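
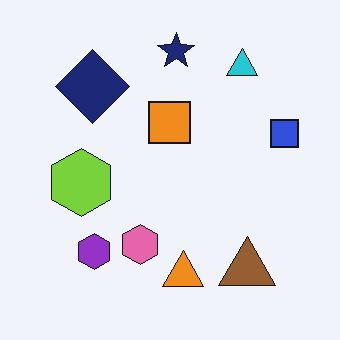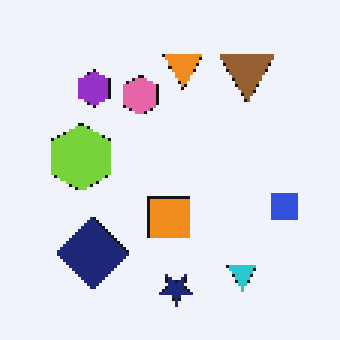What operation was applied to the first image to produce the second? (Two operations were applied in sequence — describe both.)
The second image is the first flipped vertically (top ↔ bottom), then lightly pixelated (a mild mosaic effect).

The navy star is in the top of the first image and the bottom of the second — shapes on opposite sides of the horizontal midline have swapped in a mirror flip. Shapes are reduced to large square blocks; fine edges and outlines are lost — a downscale-then-upscale (mosaic) effect.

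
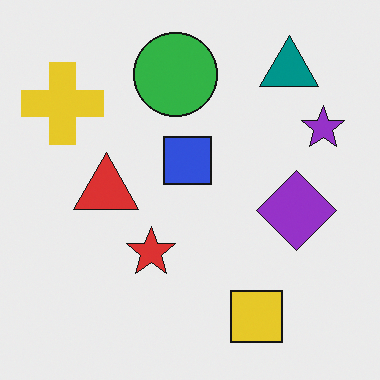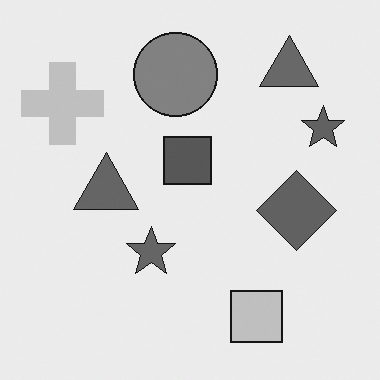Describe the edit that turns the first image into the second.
This is the original image converted to grayscale.

All color is removed — every shape is now a shade of grey.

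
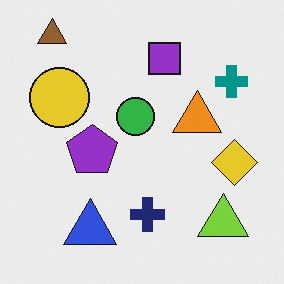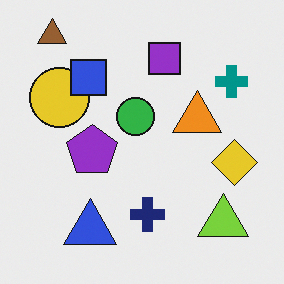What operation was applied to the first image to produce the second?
The transformation is: overlaid with an additional blue square.

A blue square appears in the second image that is absent from the first.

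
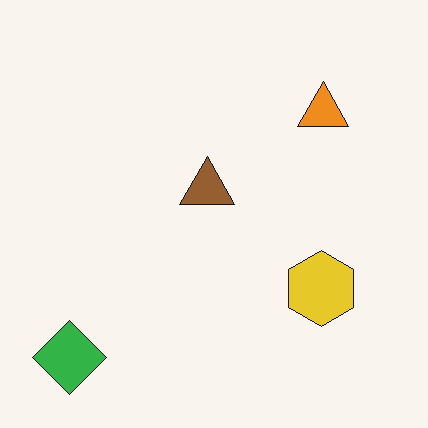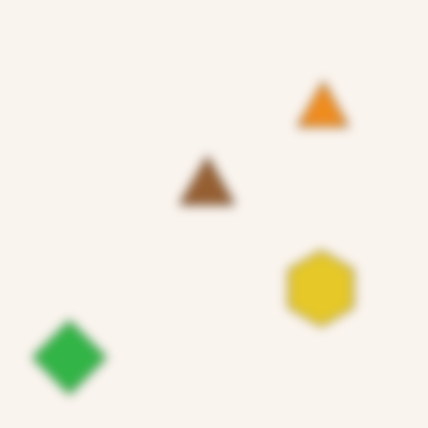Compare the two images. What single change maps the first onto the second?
The image was strongly gaussian-blurred.

Shape edges and outlines are uniformly softened across the whole image.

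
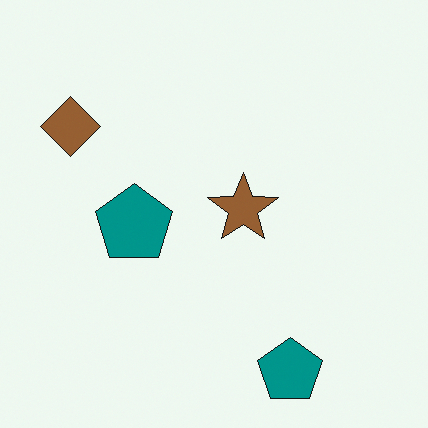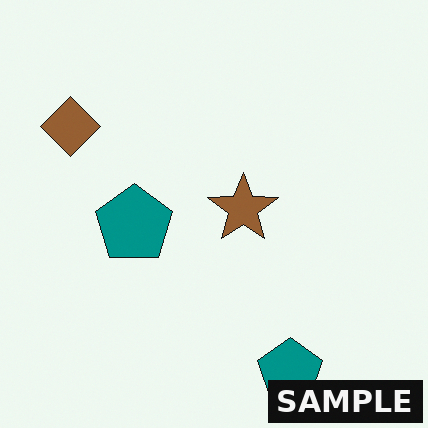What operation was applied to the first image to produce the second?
Watermarked with the text "SAMPLE" in the lower-right corner.

A dark label reading "SAMPLE" appears in the lower-right corner.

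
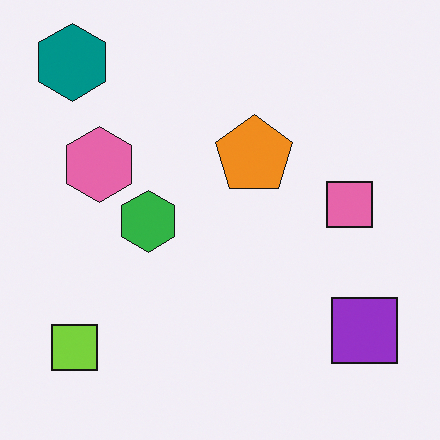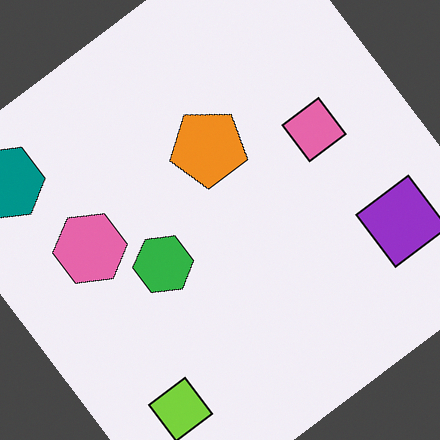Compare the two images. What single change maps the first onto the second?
The image was rotated counter-clockwise by a large amount — several tens of degrees.

Every shape is tilted by the same angle and the image corners show triangular fill wedges — a whole-image rotation by a non-right angle.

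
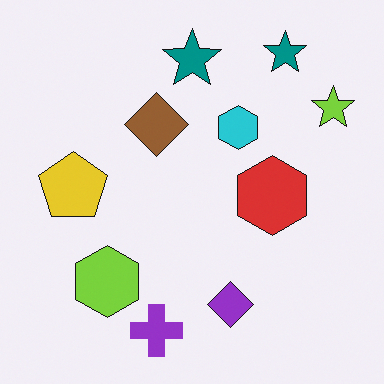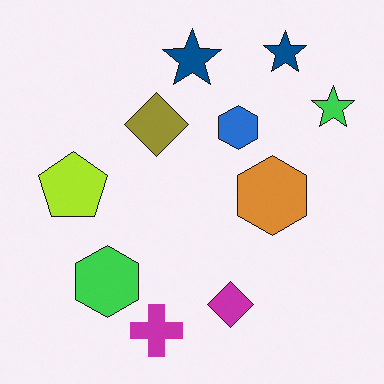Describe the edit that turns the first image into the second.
Hue-shifted by a small amount.

Every shape's color has rotated by the same amount around the hue wheel — a uniform hue shift.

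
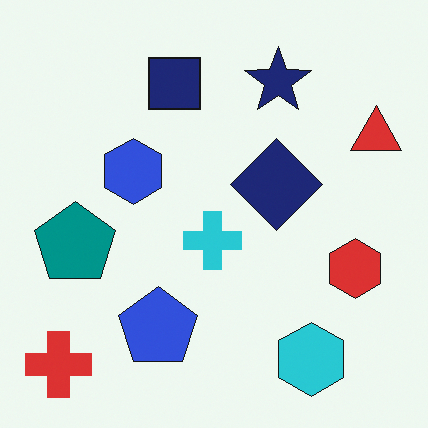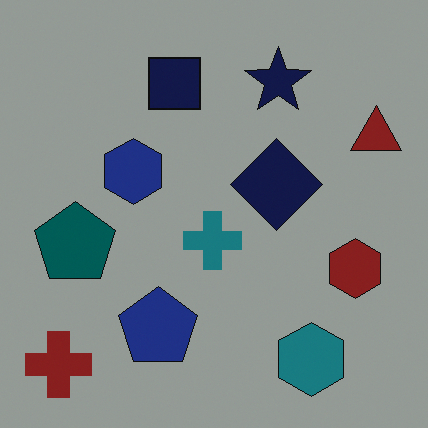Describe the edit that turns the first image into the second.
It was darkened a lot.

Every pixel — background and shapes alike — is uniformly darkened.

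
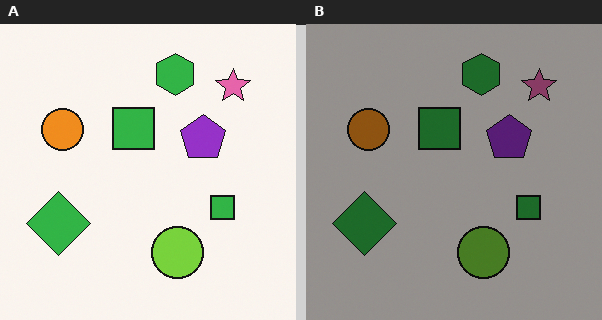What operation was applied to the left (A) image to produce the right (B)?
The image was substantially darkened.

Every pixel — background and shapes alike — is uniformly darkened.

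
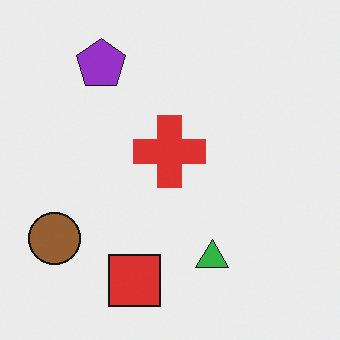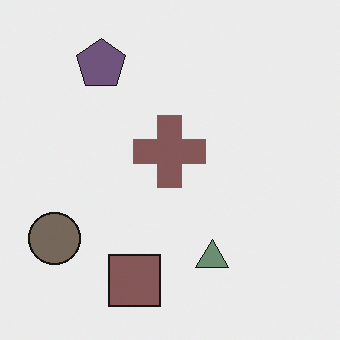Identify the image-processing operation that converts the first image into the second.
It was heavily desaturated.

All colors are more muted and greyish — a global saturation change.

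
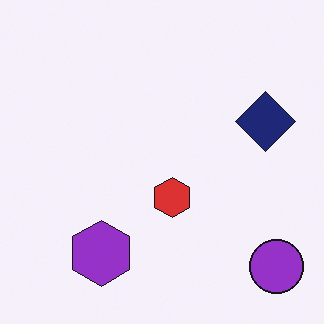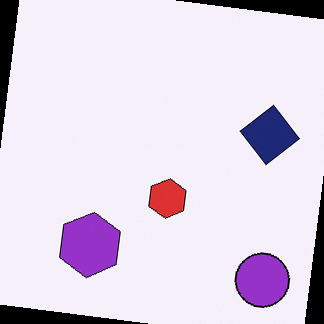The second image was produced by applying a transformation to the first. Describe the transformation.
The second image is the first rotated clockwise by a small amount.

Every shape is tilted by the same angle and the image corners show triangular fill wedges — a whole-image rotation by a non-right angle.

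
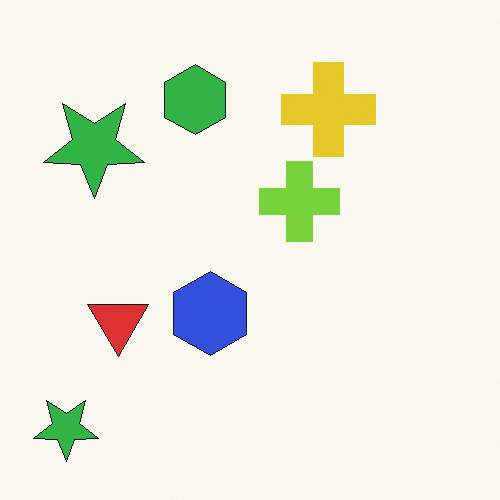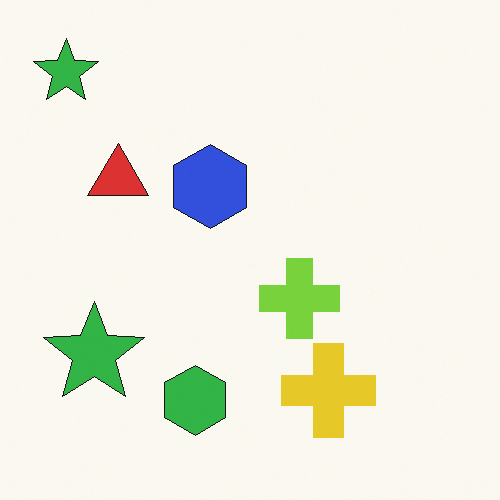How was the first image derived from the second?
Flipped vertically (top ↔ bottom).

The green hexagon is in the bottom of the second image and the top of the first — shapes on opposite sides of the horizontal midline have swapped in a mirror flip.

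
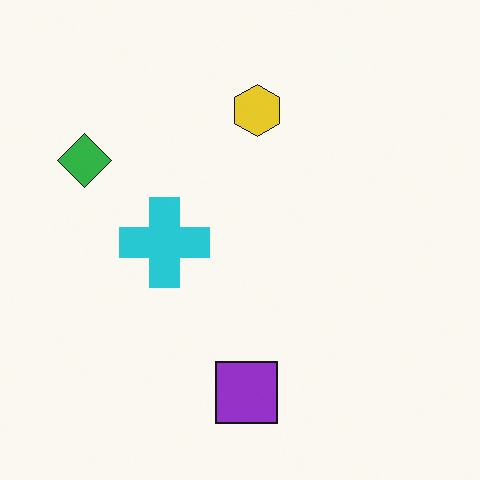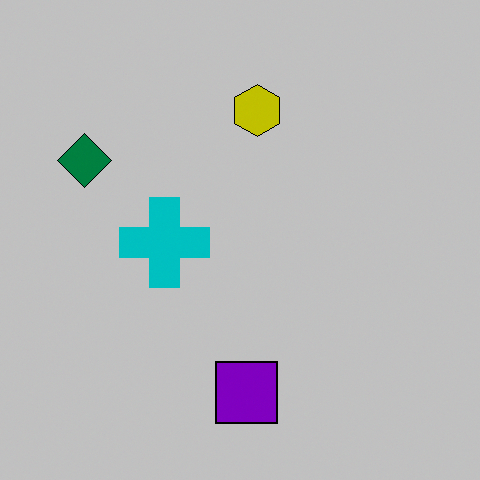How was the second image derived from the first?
Aggressively posterized.

Each flat color has snapped to a coarser quantized level — most visibly, the near-white background has dropped to a flat grey.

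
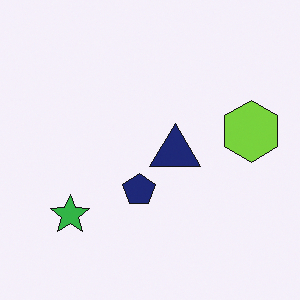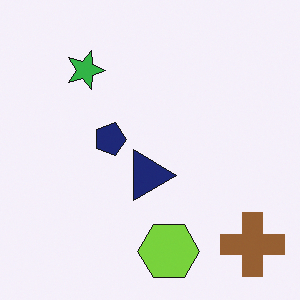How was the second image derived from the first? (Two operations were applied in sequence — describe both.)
Rotated 90° clockwise, then overlaid with an additional brown cross.

The green star sits in the bottom-left of the first image and the top-left of the second — consistent with a whole-image 90° clockwise rotation. A brown cross appears in the second image that is absent from the first.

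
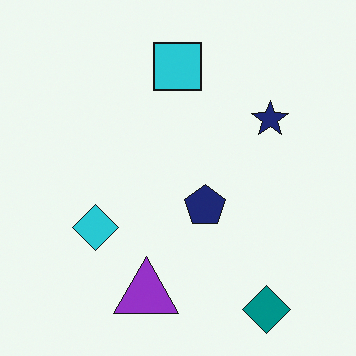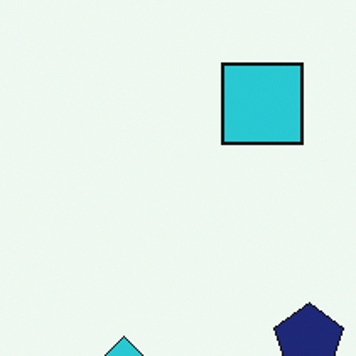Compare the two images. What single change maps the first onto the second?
It was cropped tightly and scaled back up.

The visible shapes are larger and the field of view is narrower; shapes near the original edges may be partly or wholly outside the frame — a crop-and-rescale.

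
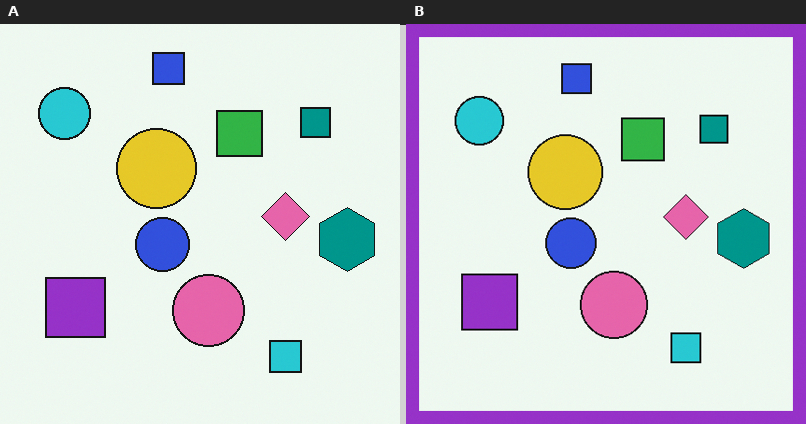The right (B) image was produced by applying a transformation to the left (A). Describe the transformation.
The right (B) image is the left (A) framed with a purple border.

A solid purple frame runs around the edge of the right (B) image, with the content slightly shrunk inside it.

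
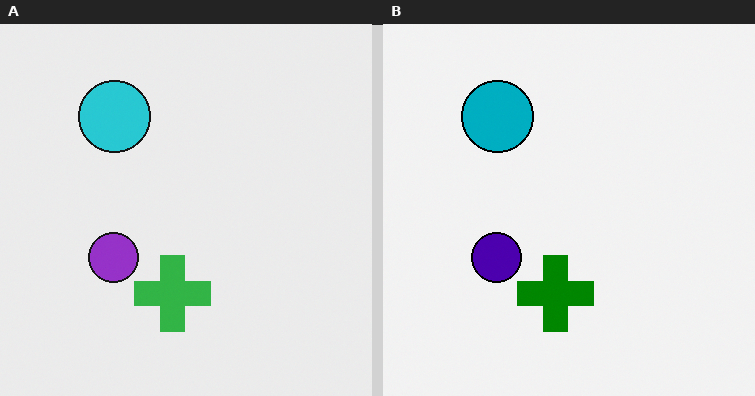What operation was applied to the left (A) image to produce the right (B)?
It was given much higher contrast.

Tones are pushed away from mid-grey across the whole image — a global contrast change.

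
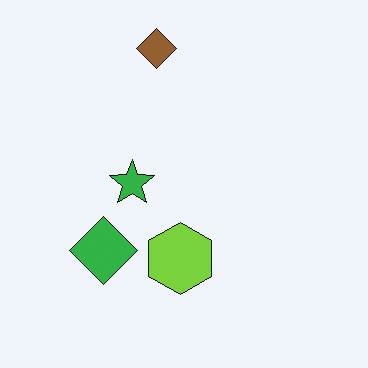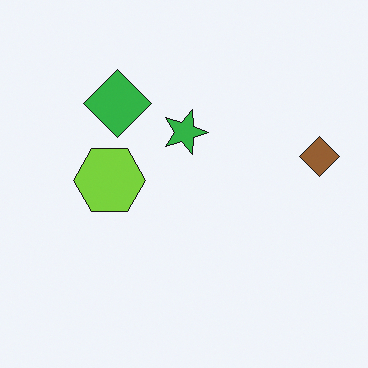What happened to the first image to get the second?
It was rotated 90° clockwise.

The brown diamond sits in the top of the first image and the right of the second — consistent with a whole-image 90° clockwise rotation.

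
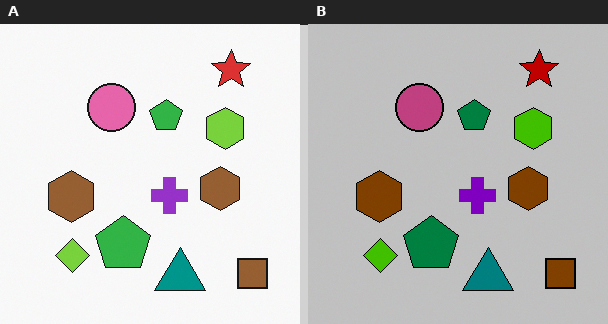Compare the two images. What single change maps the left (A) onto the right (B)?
It was heavily posterized to just a handful of flat colors.

Each flat color has snapped to a coarser quantized level — most visibly, the near-white background has dropped to a flat grey.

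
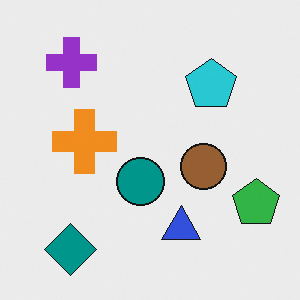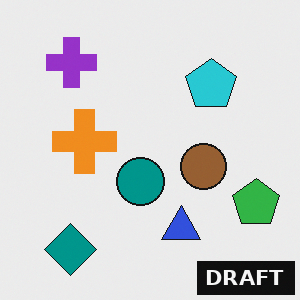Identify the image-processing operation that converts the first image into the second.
Watermarked with the text "DRAFT" in the lower-right corner.

A dark label reading "DRAFT" appears in the lower-right corner.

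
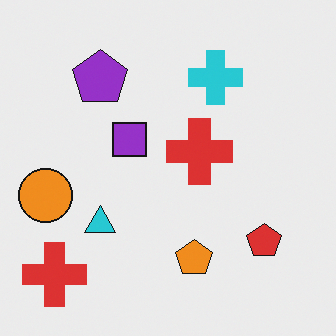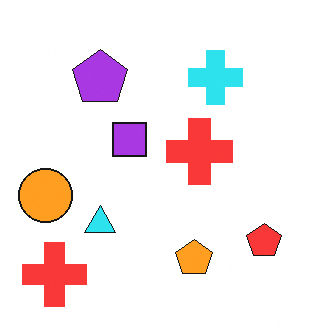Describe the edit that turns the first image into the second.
Slightly brightened.

Every pixel — background and shapes alike — is uniformly brightened.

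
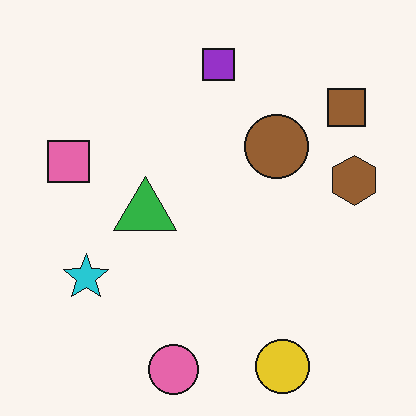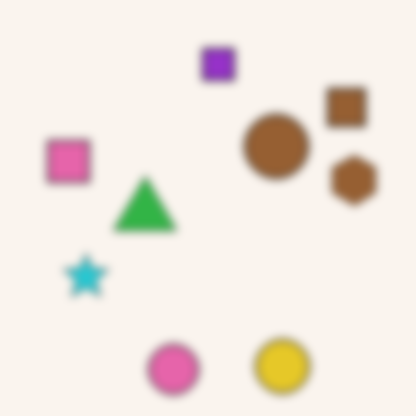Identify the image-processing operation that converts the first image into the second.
This is the original image moderately blurred.

Shape edges and outlines are uniformly softened across the whole image.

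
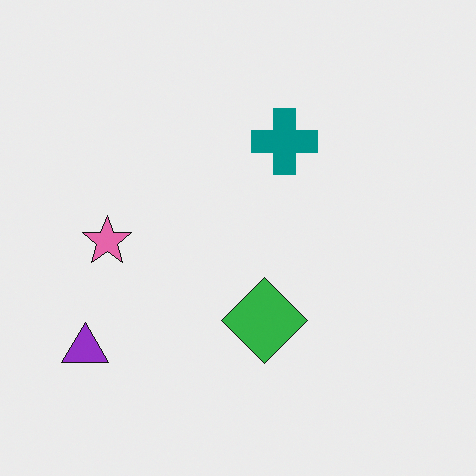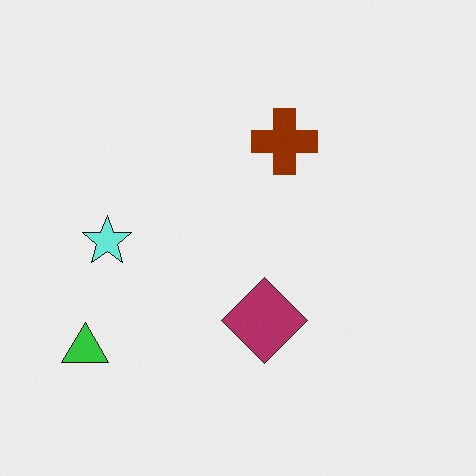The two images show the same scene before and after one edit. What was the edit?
The transformation is: hue-shifted through roughly half the color wheel.

Every shape's color has rotated by the same amount around the hue wheel — a uniform hue shift.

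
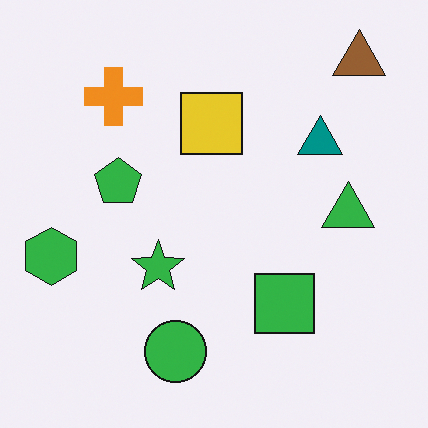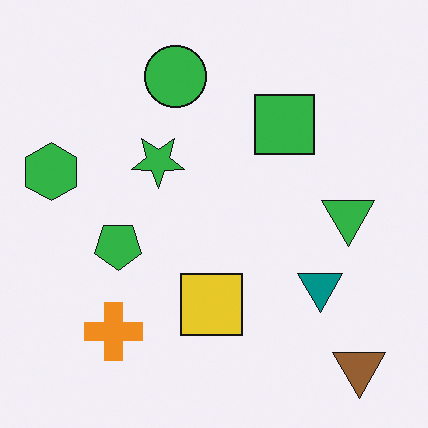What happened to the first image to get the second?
It was flipped vertically (top ↔ bottom).

The brown triangle is in the top-right of the first image and the bottom-right of the second — shapes on opposite sides of the horizontal midline have swapped in a mirror flip.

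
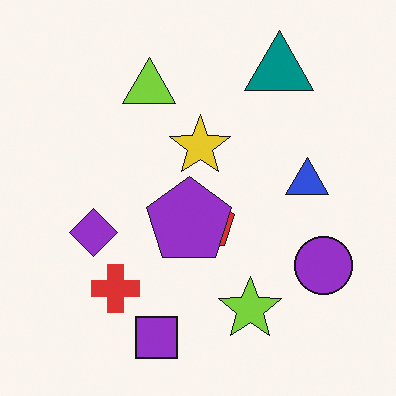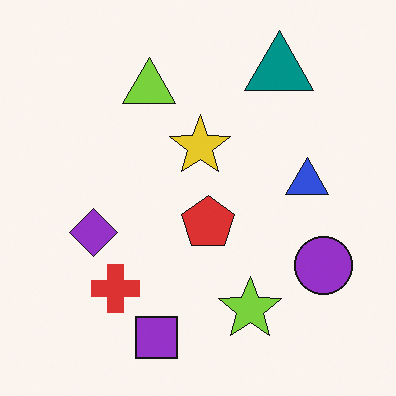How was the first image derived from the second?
This is the original image overlaid with an additional purple pentagon.

A purple pentagon appears in the first image that is absent from the second.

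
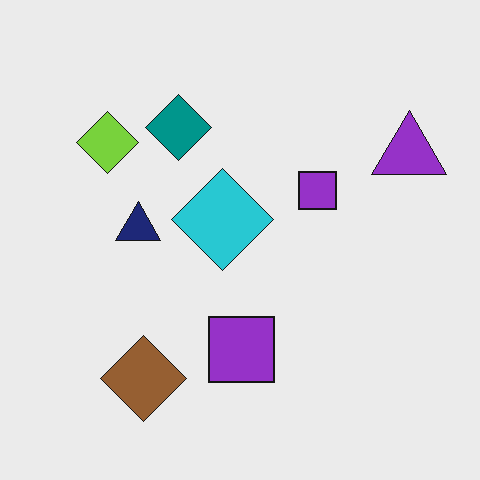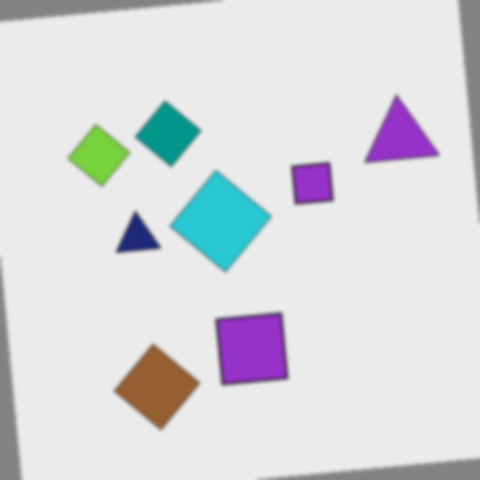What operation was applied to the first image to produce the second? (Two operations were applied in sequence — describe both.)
Rotated counter-clockwise by a few degrees, then given a subtle gaussian blur.

Every shape is tilted by the same angle and the image corners show triangular fill wedges — a whole-image rotation by a non-right angle. Shape edges and outlines are uniformly softened across the whole image.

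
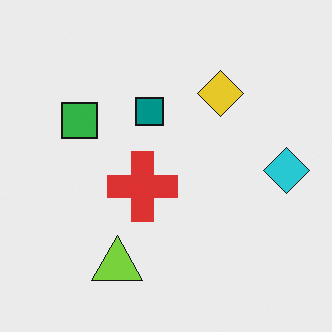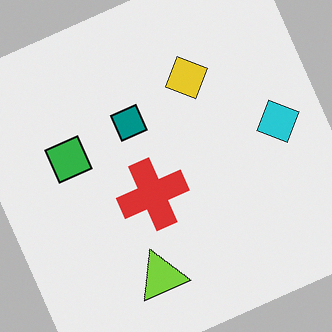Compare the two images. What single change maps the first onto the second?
The image was rotated counter-clockwise by a clearly visible amount.

Every shape is tilted by the same angle and the image corners show triangular fill wedges — a whole-image rotation by a non-right angle.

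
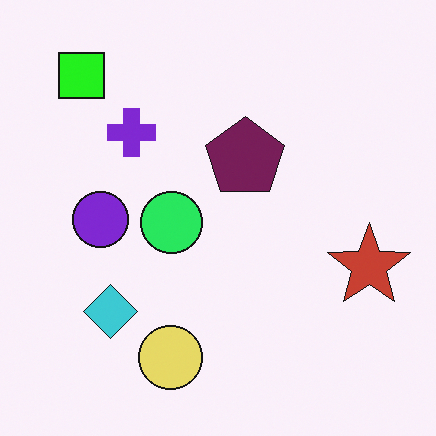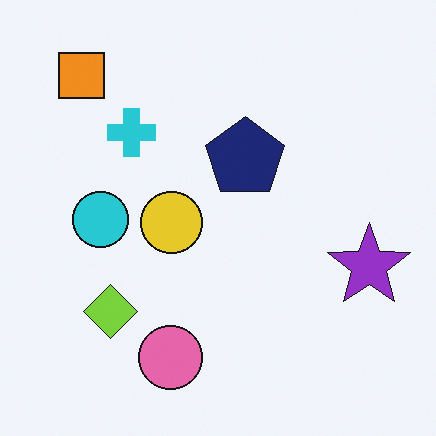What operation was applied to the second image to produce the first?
The first image is the second hue-shifted noticeably.

Every shape's color has rotated by the same amount around the hue wheel — a uniform hue shift.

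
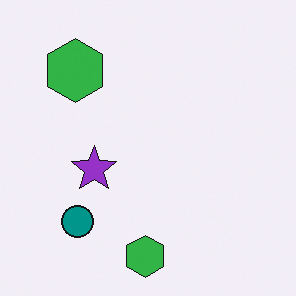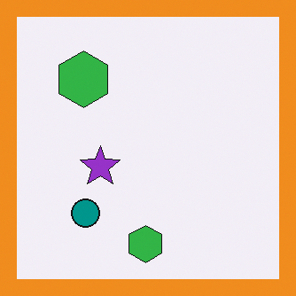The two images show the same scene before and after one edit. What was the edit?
The second image is the first framed with a orange border.

A solid orange frame runs around the edge of the second image, with the content slightly shrunk inside it.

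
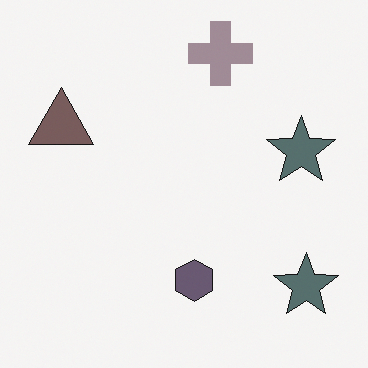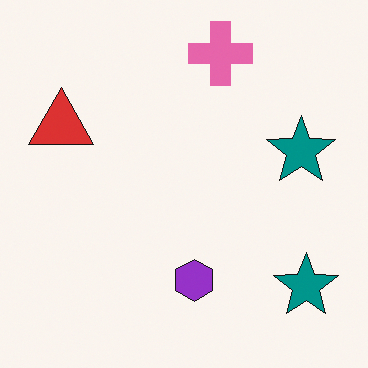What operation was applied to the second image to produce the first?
The transformation is: made much more muted (saturation change).

All colors are more muted and greyish — a global saturation change.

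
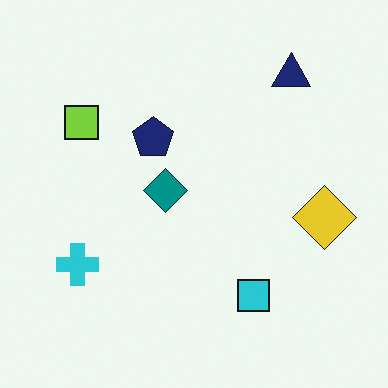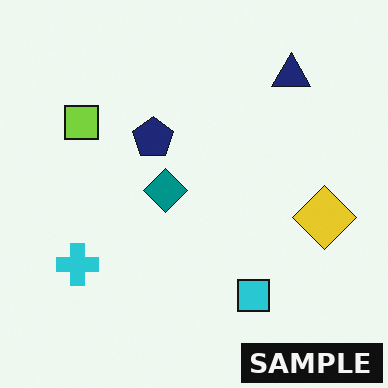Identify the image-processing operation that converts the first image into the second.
The image was watermarked with the text "SAMPLE" in the lower-right corner.

A dark label reading "SAMPLE" appears in the lower-right corner.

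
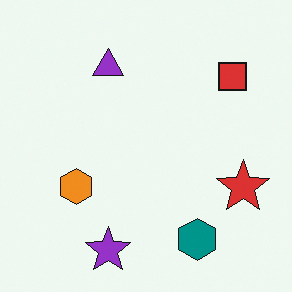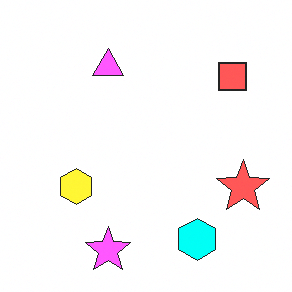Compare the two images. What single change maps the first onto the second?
The second image is the first noticeably brightened.

Every pixel — background and shapes alike — is uniformly brightened.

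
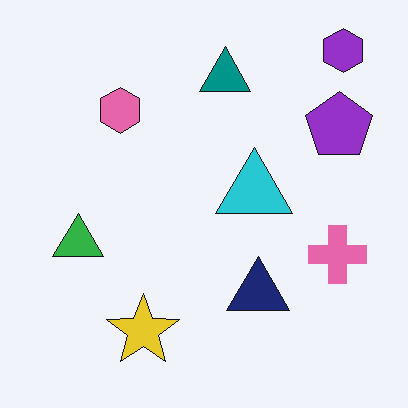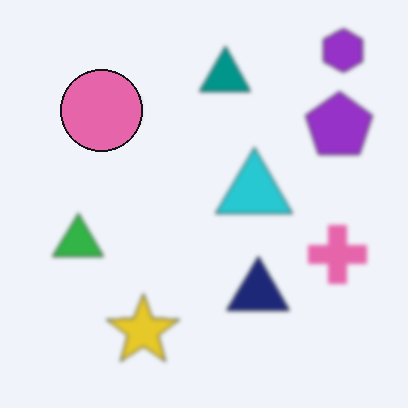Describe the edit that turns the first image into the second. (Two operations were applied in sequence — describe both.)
The second image is the first lightly blurred, then overlaid with an additional pink circle.

Shape edges and outlines are uniformly softened across the whole image. A pink circle appears in the second image that is absent from the first.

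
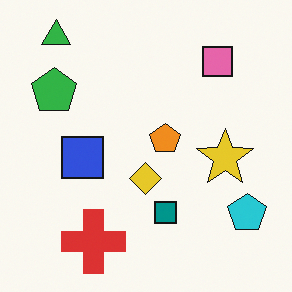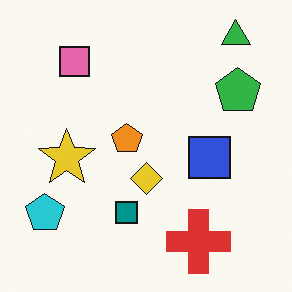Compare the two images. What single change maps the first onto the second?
Flipped horizontally (left ↔ right).

The cyan pentagon is in the bottom-right of the first image and the bottom-left of the second — shapes on opposite sides of the vertical midline have swapped in a mirror flip.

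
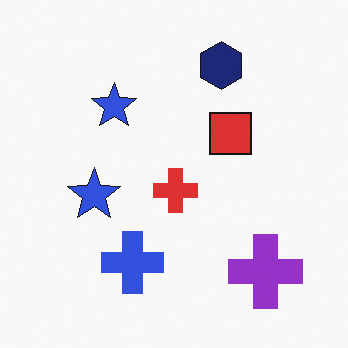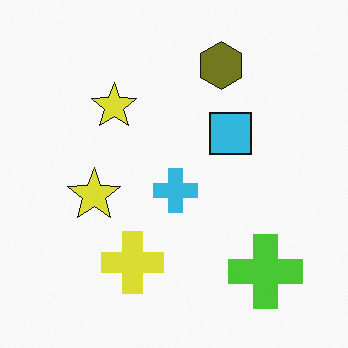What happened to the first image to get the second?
The transformation is: hue-shifted by a large amount.

Every shape's color has rotated by the same amount around the hue wheel — a uniform hue shift.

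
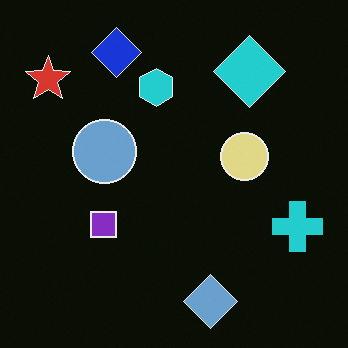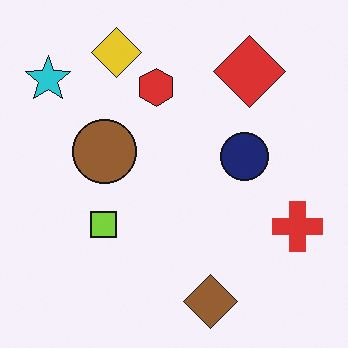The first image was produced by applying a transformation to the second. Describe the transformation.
The transformation is: color-inverted (negative).

The light background has become dark and every shape's color is its complement — a photographic negative.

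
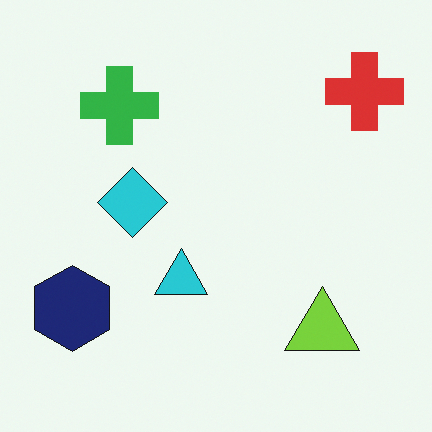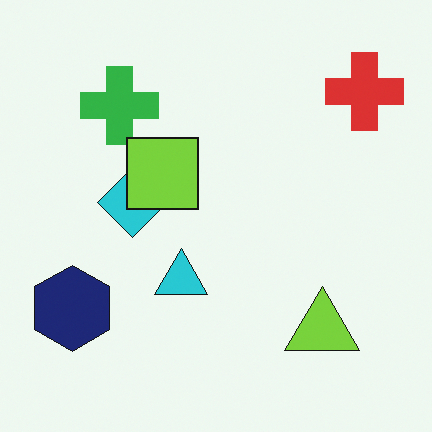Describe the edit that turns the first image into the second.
The second image is the first overlaid with an additional lime square.

A lime square appears in the second image that is absent from the first.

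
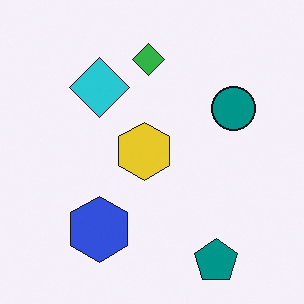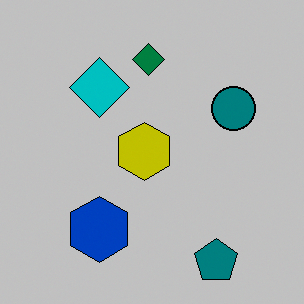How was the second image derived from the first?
The second image is the first heavily posterized to just a handful of flat colors.

Each flat color has snapped to a coarser quantized level — most visibly, the near-white background has dropped to a flat grey.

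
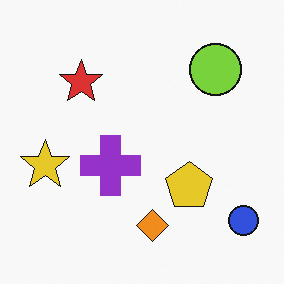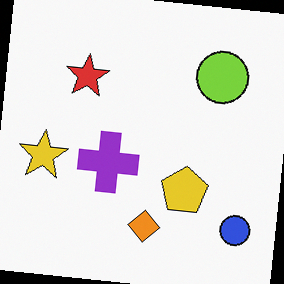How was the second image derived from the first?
The transformation is: rotated clockwise by a slight angle.

Every shape is tilted by the same angle and the image corners show triangular fill wedges — a whole-image rotation by a non-right angle.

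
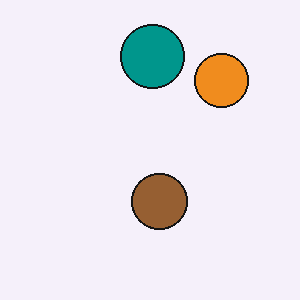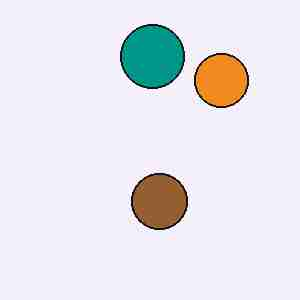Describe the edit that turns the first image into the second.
The second image is the first degraded with heavy JPEG compression.

Blocky 8×8 compression artifacts appear around shape edges and the flat background shows ringing — characteristic JPEG degradation.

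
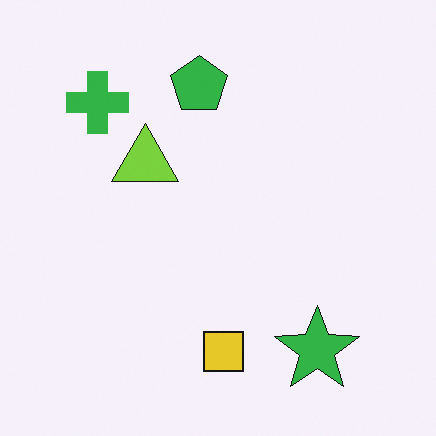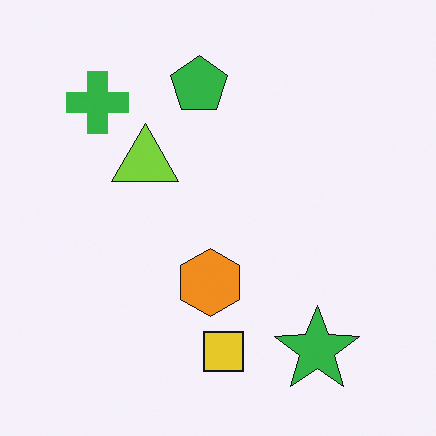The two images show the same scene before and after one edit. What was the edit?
This is the original image overlaid with an additional orange hexagon.

An orange hexagon appears in the second image that is absent from the first.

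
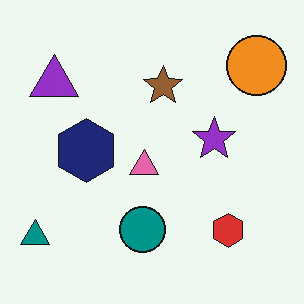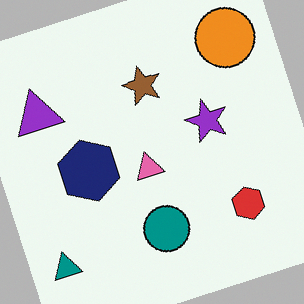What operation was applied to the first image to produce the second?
The image was rotated counter-clockwise by a moderate amount.

Every shape is tilted by the same angle and the image corners show triangular fill wedges — a whole-image rotation by a non-right angle.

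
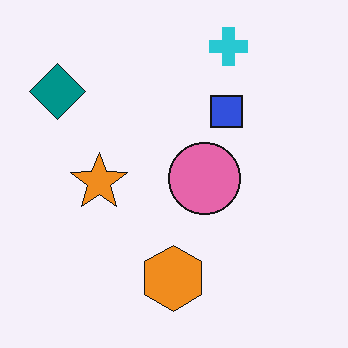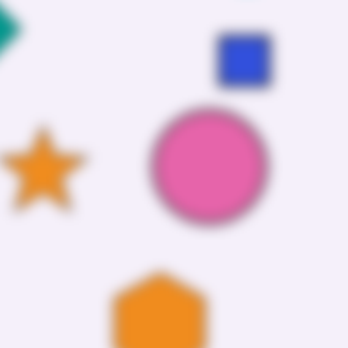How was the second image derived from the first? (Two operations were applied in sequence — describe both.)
Moderately blurred, then cropped slightly and scaled back up.

Shape edges and outlines are uniformly softened across the whole image. The visible shapes are larger and the field of view is narrower; shapes near the original edges may be partly or wholly outside the frame — a crop-and-rescale.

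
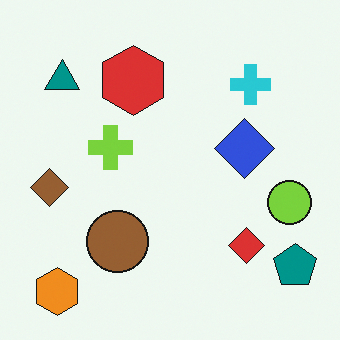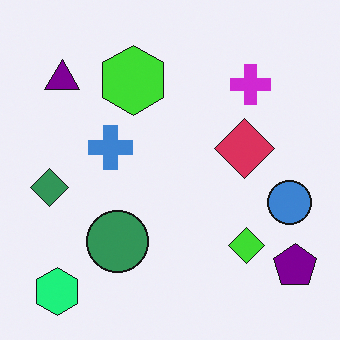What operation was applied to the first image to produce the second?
This is the original image hue-shifted by a moderate amount.

Every shape's color has rotated by the same amount around the hue wheel — a uniform hue shift.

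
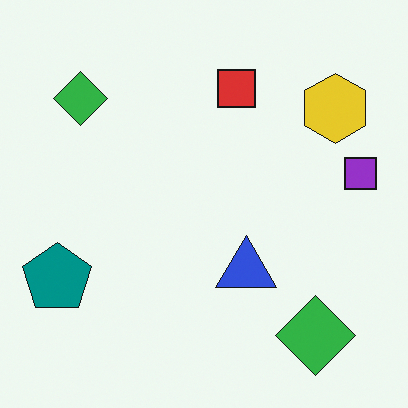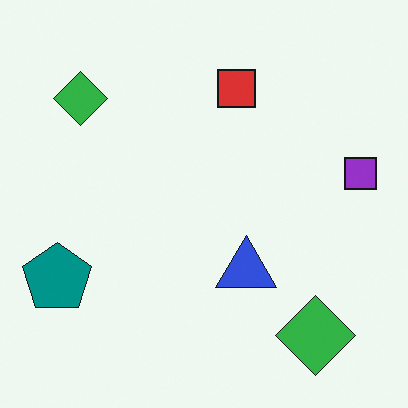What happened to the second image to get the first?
This is the original image overlaid with an additional yellow hexagon.

A yellow hexagon appears in the first image that is absent from the second.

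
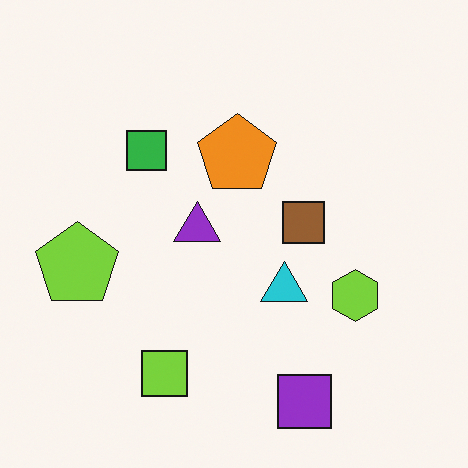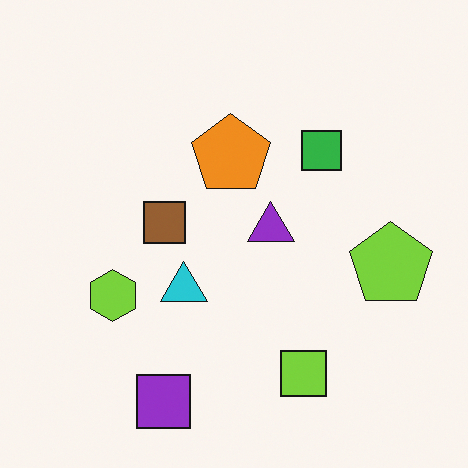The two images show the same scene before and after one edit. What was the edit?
The image was flipped horizontally (left ↔ right).

The lime pentagon is in the left of the first image and the right of the second — shapes on opposite sides of the vertical midline have swapped in a mirror flip.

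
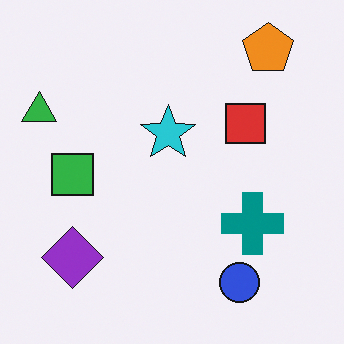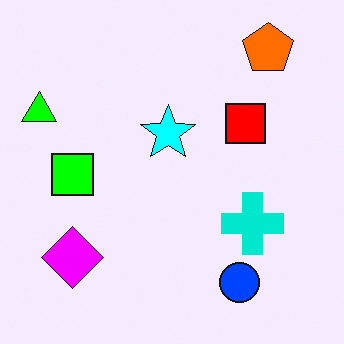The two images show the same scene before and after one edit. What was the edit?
The image was made much more vivid (saturation change).

All colors are more vivid — a global saturation change.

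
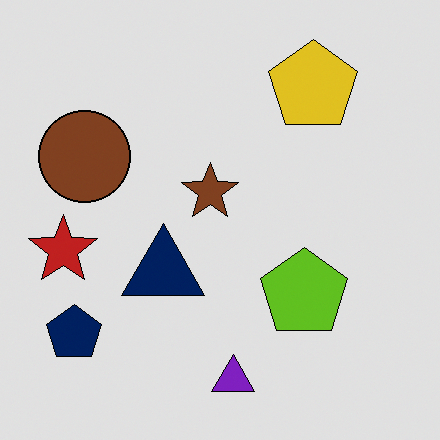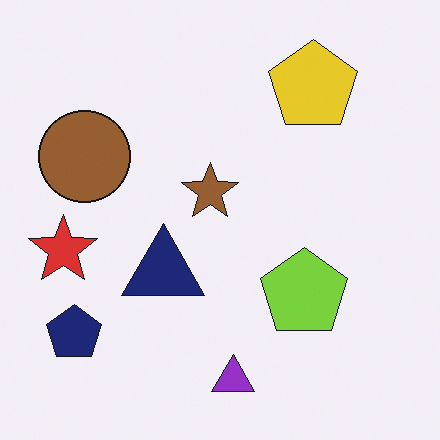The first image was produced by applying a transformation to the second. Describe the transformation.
It was posterized to a reduced palette.

Each flat color has snapped to a coarser quantized level — most visibly, the near-white background has dropped to a flat grey.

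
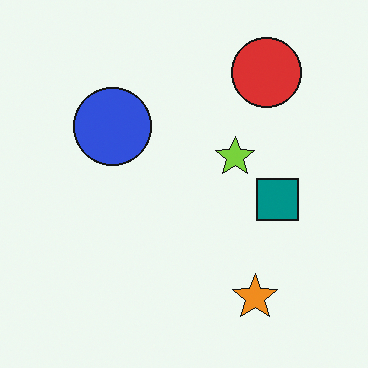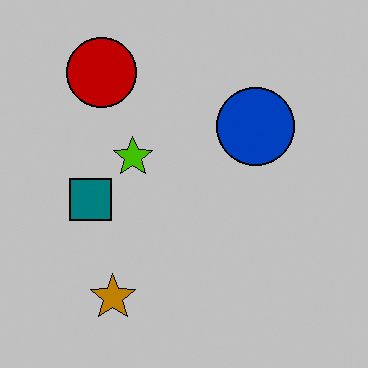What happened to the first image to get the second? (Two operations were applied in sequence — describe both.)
The transformation is: flipped horizontally (left ↔ right), then heavily posterized to just a handful of flat colors.

The teal square is in the right of the first image and the left of the second — shapes on opposite sides of the vertical midline have swapped in a mirror flip. Each flat color has snapped to a coarser quantized level — most visibly, the near-white background has dropped to a flat grey.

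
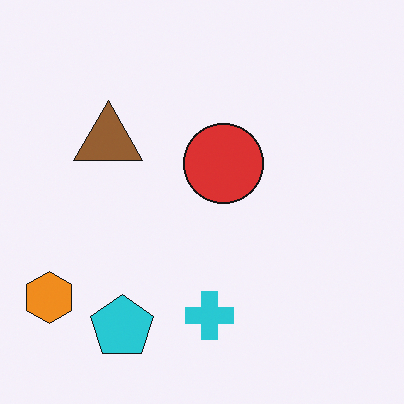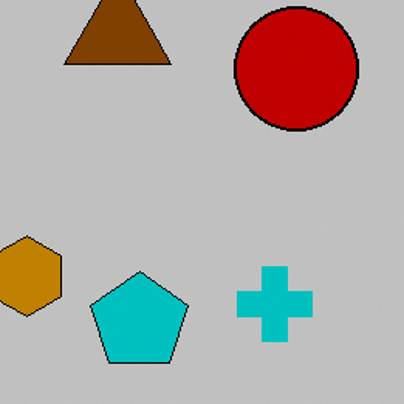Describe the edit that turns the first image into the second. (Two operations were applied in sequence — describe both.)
The image was heavily posterized to just a handful of flat colors, then cropped to a modestly smaller region and rescaled.

Each flat color has snapped to a coarser quantized level — most visibly, the near-white background has dropped to a flat grey. The visible shapes are larger and the field of view is narrower; shapes near the original edges may be partly or wholly outside the frame — a crop-and-rescale.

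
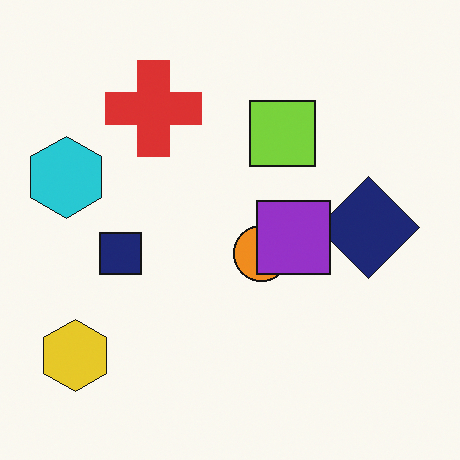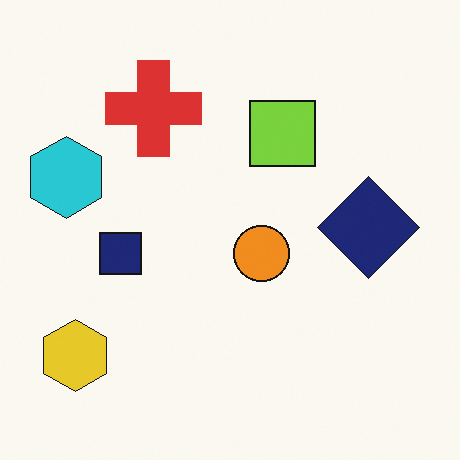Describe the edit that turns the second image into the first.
It was overlaid with an additional purple square.

A purple square appears in the first image that is absent from the second.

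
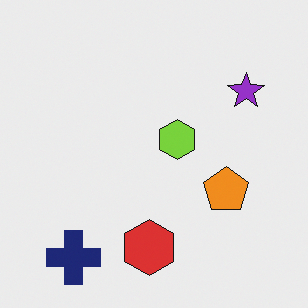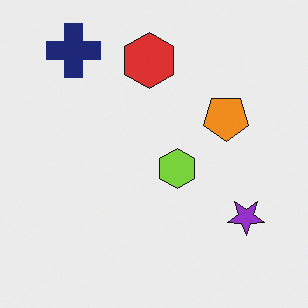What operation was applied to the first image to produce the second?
The image was flipped vertically (top ↔ bottom).

The navy cross is in the bottom-left of the first image and the top-left of the second — shapes on opposite sides of the horizontal midline have swapped in a mirror flip.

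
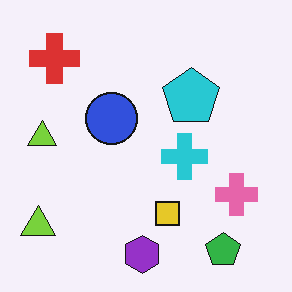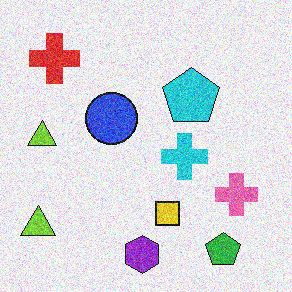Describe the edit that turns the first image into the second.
This is the original image degraded with visible gaussian noise.

Random speckle covers the whole image, including the flat background.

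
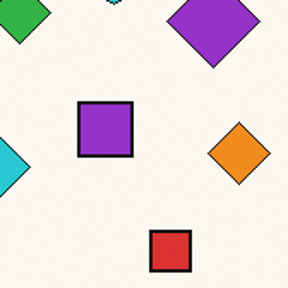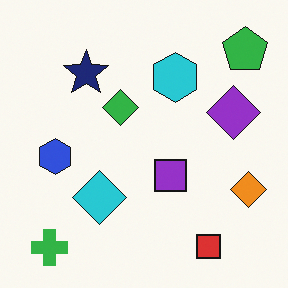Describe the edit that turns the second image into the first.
The first image is the second cropped to a noticeably smaller region and rescaled.

The visible shapes are larger and the field of view is narrower; shapes near the original edges may be partly or wholly outside the frame — a crop-and-rescale.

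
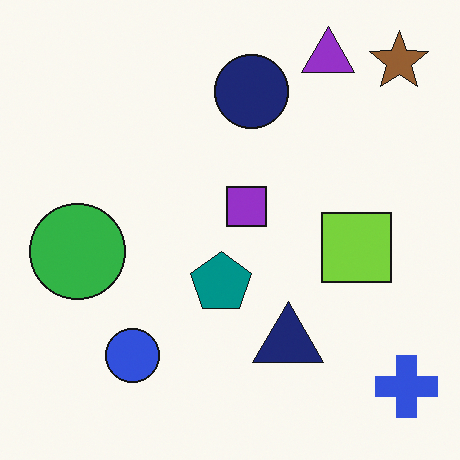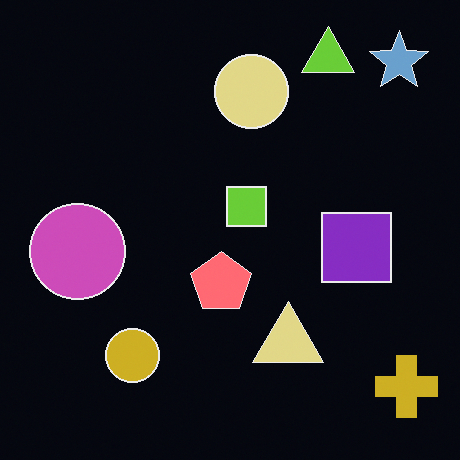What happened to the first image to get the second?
This is the original image color-inverted (negative).

The light background has become dark and every shape's color is its complement — a photographic negative.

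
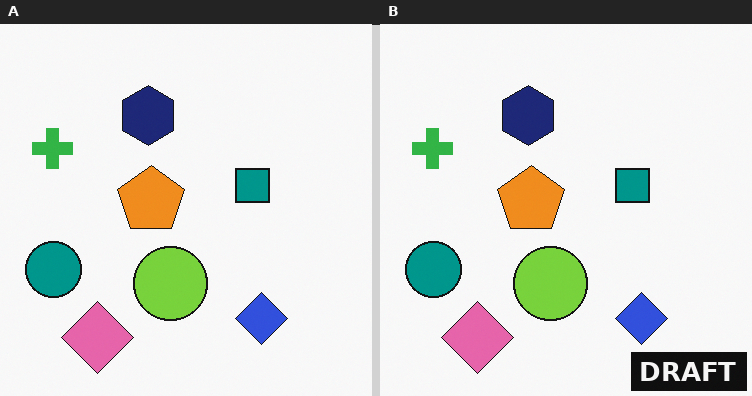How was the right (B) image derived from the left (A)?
The image was watermarked with the text "DRAFT" in the lower-right corner.

A dark label reading "DRAFT" appears in the lower-right corner.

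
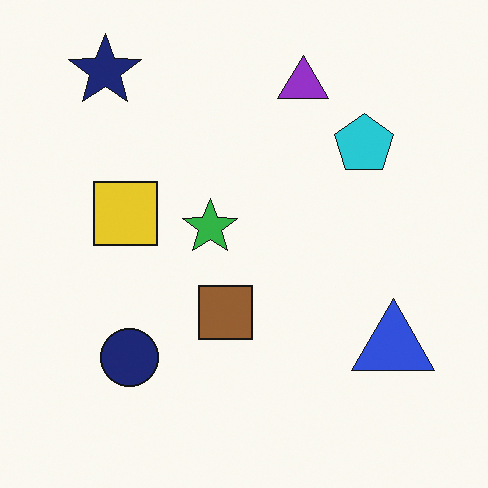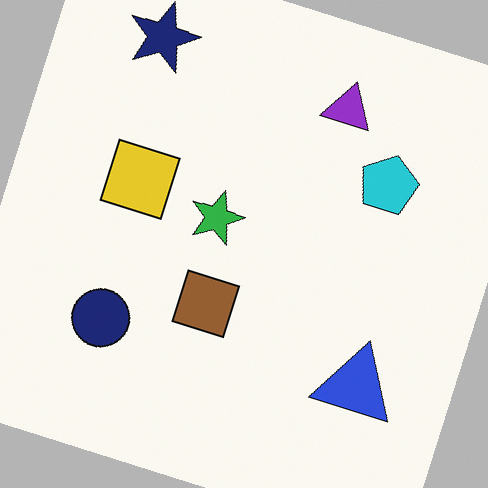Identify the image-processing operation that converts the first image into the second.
This is the original image rotated clockwise by a clearly visible amount.

Every shape is tilted by the same angle and the image corners show triangular fill wedges — a whole-image rotation by a non-right angle.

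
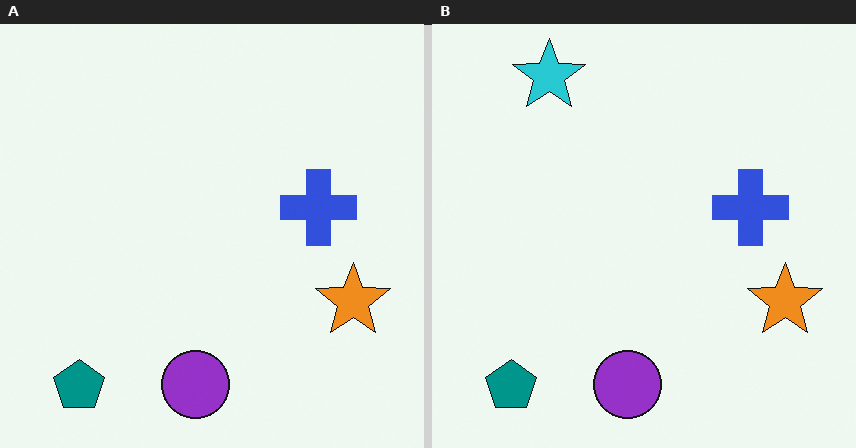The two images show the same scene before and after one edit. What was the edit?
The transformation is: overlaid with an additional cyan star.

A cyan star appears in the right (B) image that is absent from the left (A).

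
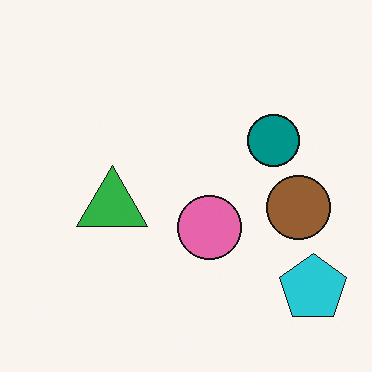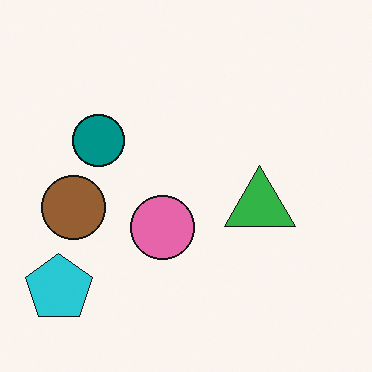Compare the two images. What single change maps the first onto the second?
The image was flipped horizontally (left ↔ right).

The cyan pentagon is in the bottom-right of the first image and the bottom-left of the second — shapes on opposite sides of the vertical midline have swapped in a mirror flip.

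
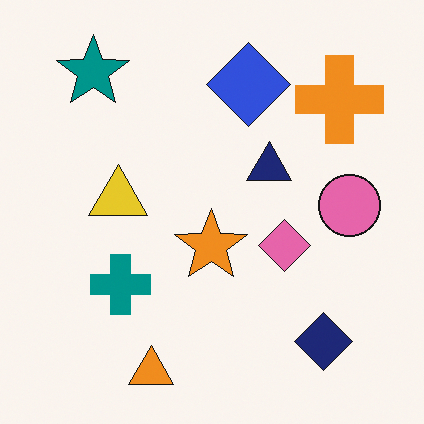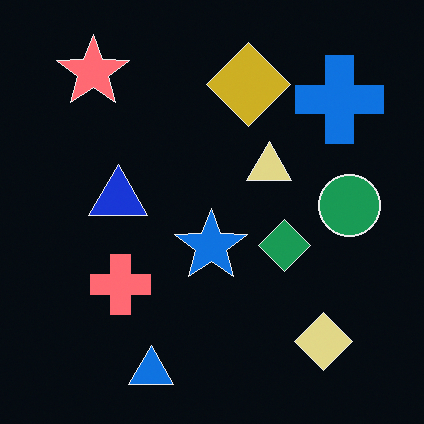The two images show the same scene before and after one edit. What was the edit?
The second image is the first color-inverted (negative).

The light background has become dark and every shape's color is its complement — a photographic negative.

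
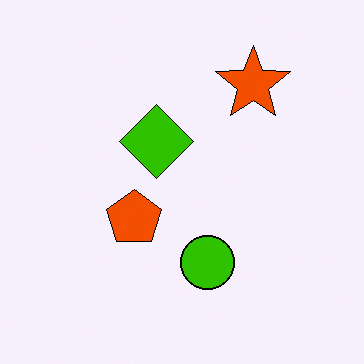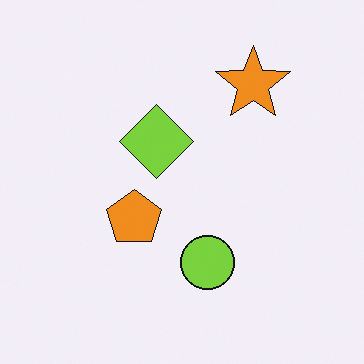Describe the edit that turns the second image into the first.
It was boosted in contrast.

Tones are pushed away from mid-grey across the whole image — a global contrast change.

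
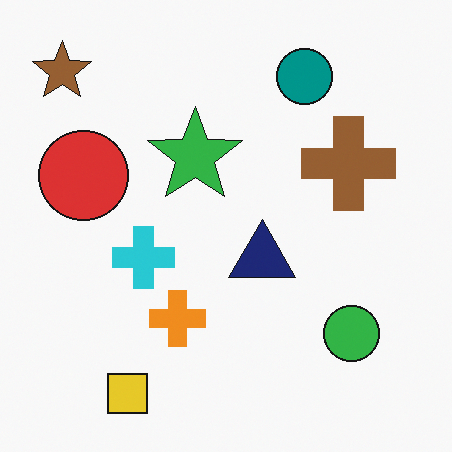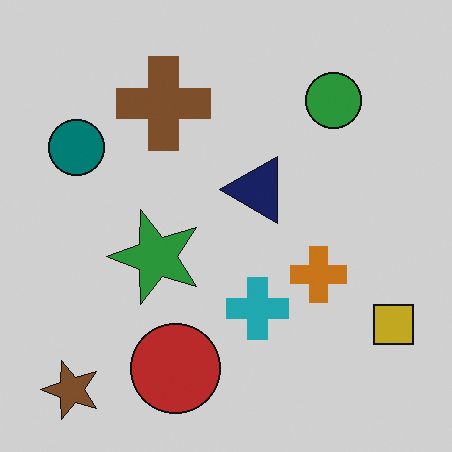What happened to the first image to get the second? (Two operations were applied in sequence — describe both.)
It was rotated 90° counter-clockwise, then darkened a little.

The brown star sits in the top-left of the first image and the bottom-left of the second — consistent with a whole-image 90° counter-clockwise rotation. Every pixel — background and shapes alike — is uniformly darkened.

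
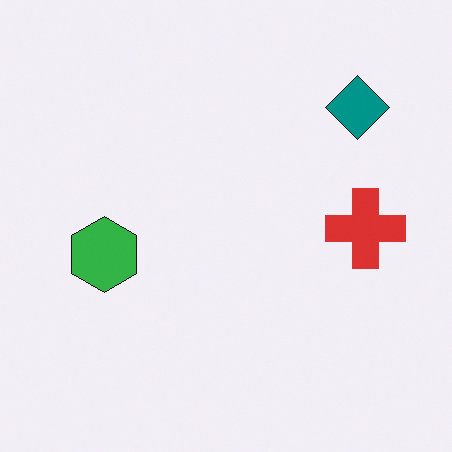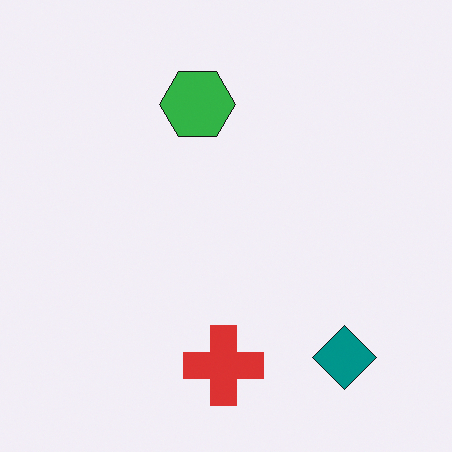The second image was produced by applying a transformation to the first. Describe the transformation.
This is the original image rotated 90° clockwise.

The teal diamond sits in the top-right of the first image and the bottom-right of the second — consistent with a whole-image 90° clockwise rotation.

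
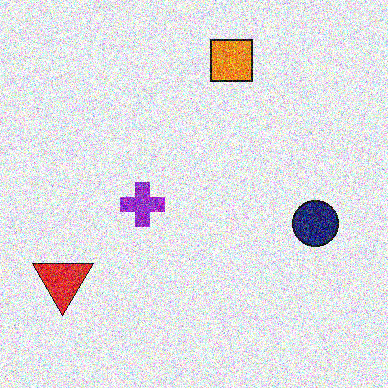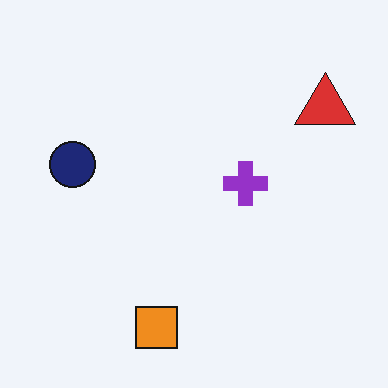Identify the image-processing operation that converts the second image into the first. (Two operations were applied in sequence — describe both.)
Degraded with heavy additive noise, then rotated 180°.

Random speckle covers the whole image, including the flat background. The red triangle sits in the top-right of the second image and the bottom-left of the first — consistent with a whole-image 180° rotation.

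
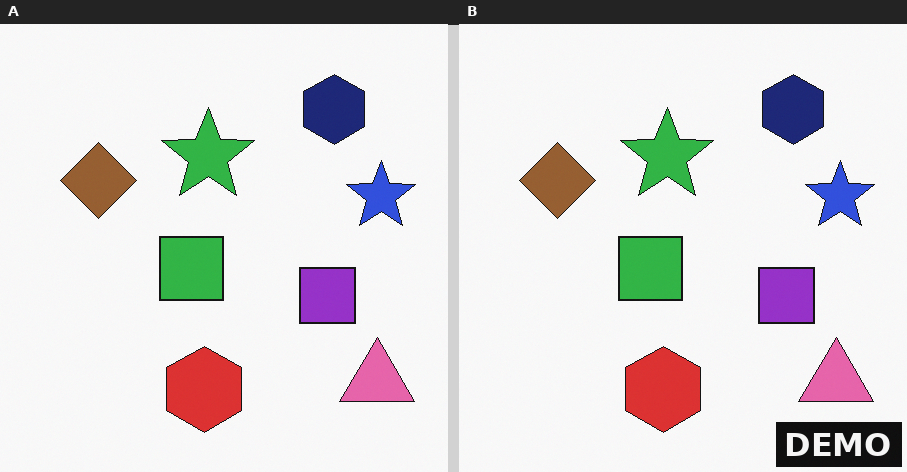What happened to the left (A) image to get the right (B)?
Watermarked with the text "DEMO" in the lower-right corner.

A dark label reading "DEMO" appears in the lower-right corner.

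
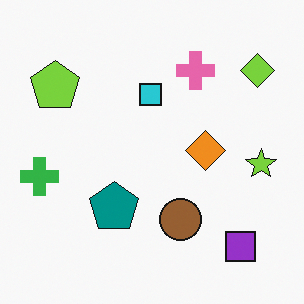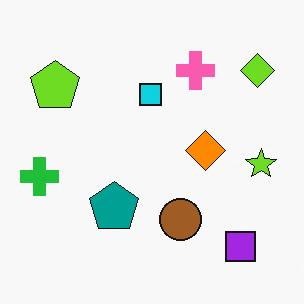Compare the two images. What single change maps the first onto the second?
The image was slightly oversaturated.

All colors are more vivid — a global saturation change.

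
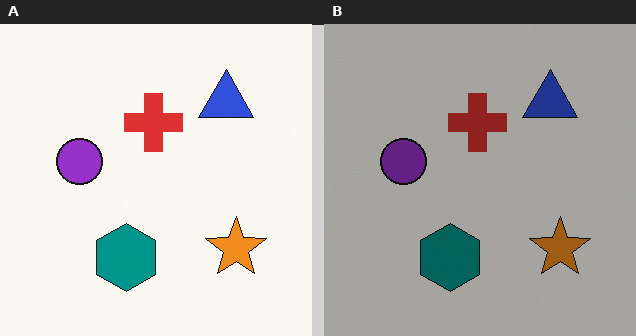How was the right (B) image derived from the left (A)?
It was darkened a lot.

Every pixel — background and shapes alike — is uniformly darkened.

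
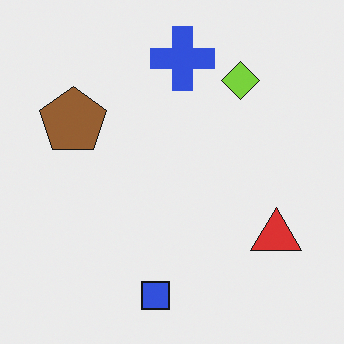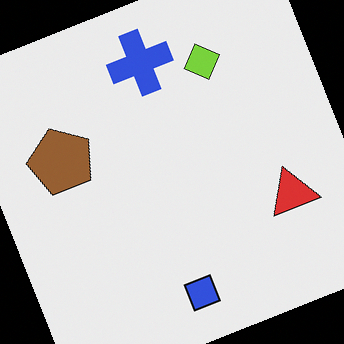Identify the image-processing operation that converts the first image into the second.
Rotated counter-clockwise by a moderate amount.

Every shape is tilted by the same angle and the image corners show triangular fill wedges — a whole-image rotation by a non-right angle.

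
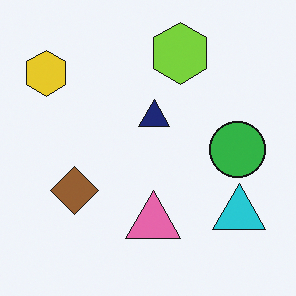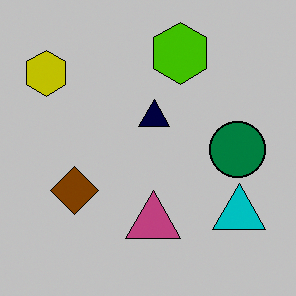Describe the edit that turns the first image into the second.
The second image is the first heavily posterized to just a handful of flat colors.

Each flat color has snapped to a coarser quantized level — most visibly, the near-white background has dropped to a flat grey.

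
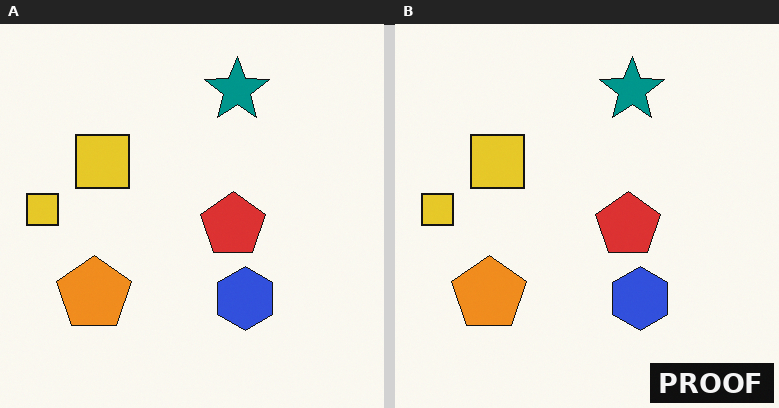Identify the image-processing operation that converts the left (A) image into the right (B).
Watermarked with the text "PROOF" in the lower-right corner.

A dark label reading "PROOF" appears in the lower-right corner.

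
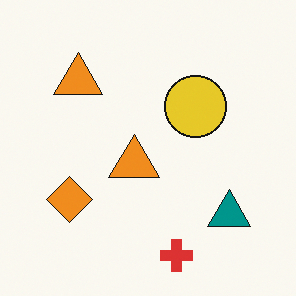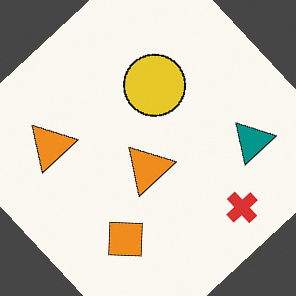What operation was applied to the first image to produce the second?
The second image is the first rotated counter-clockwise by a large amount — several tens of degrees.

Every shape is tilted by the same angle and the image corners show triangular fill wedges — a whole-image rotation by a non-right angle.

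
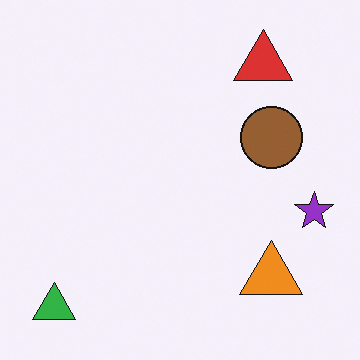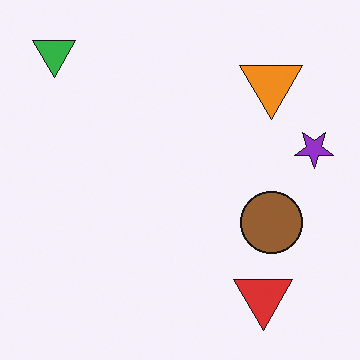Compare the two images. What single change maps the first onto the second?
Flipped vertically (top ↔ bottom).

The green triangle is in the bottom-left of the first image and the top-left of the second — shapes on opposite sides of the horizontal midline have swapped in a mirror flip.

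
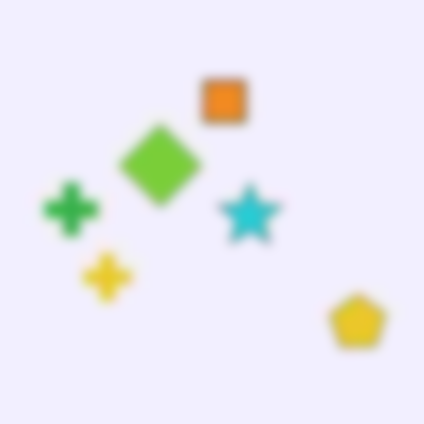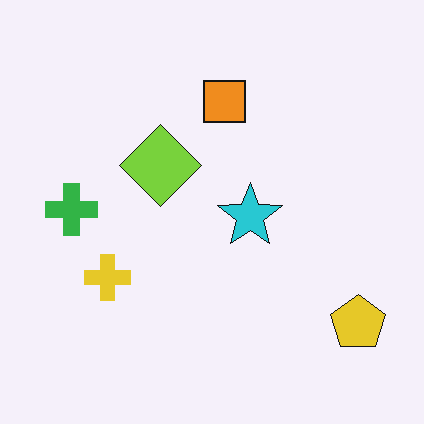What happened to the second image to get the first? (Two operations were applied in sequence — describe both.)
Heavily JPEG-compressed with obvious blocking artifacts, then strongly gaussian-blurred.

Blocky 8×8 compression artifacts appear around shape edges and the flat background shows ringing — characteristic JPEG degradation. Shape edges and outlines are uniformly softened across the whole image.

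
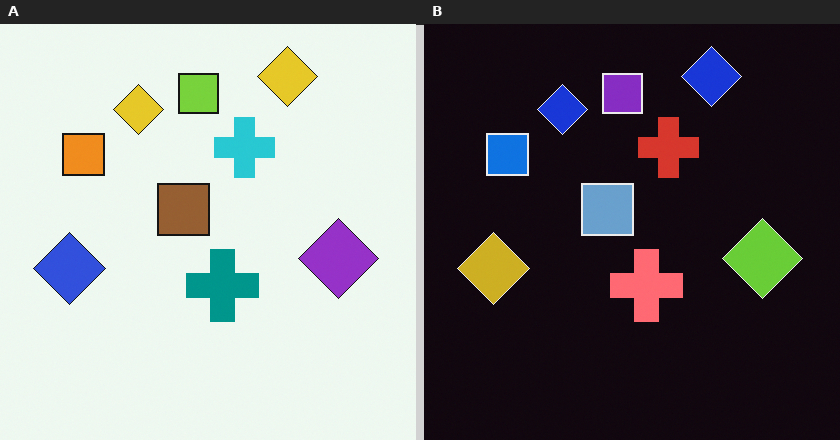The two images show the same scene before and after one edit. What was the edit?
This is the original image color-inverted (negative).

The light background has become dark and every shape's color is its complement — a photographic negative.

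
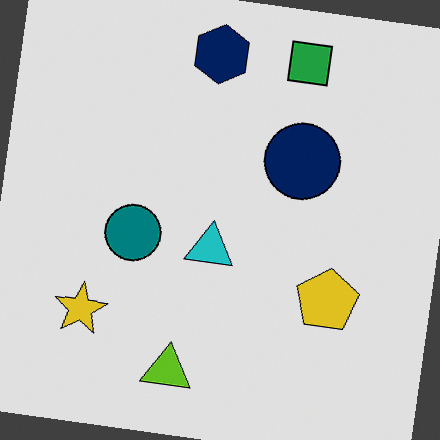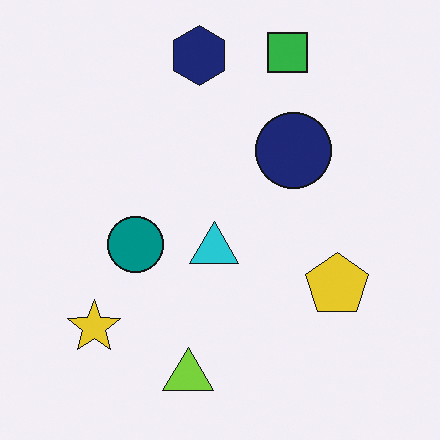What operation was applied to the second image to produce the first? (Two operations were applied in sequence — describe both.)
This is the original image rotated clockwise by a slight angle, then moderately posterized.

Every shape is tilted by the same angle and the image corners show triangular fill wedges — a whole-image rotation by a non-right angle. Each flat color has snapped to a coarser quantized level — most visibly, the near-white background has dropped to a flat grey.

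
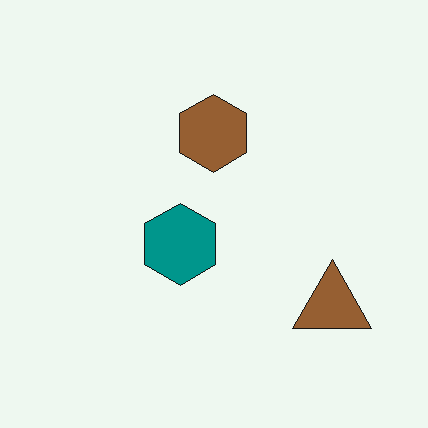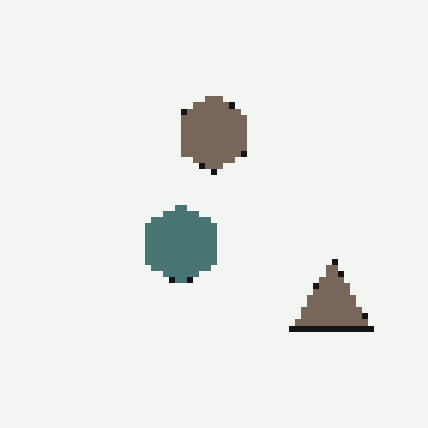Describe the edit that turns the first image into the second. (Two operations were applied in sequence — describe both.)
Heavily desaturated, then moderately pixelated.

All colors are more muted and greyish — a global saturation change. Shapes are reduced to large square blocks; fine edges and outlines are lost — a downscale-then-upscale (mosaic) effect.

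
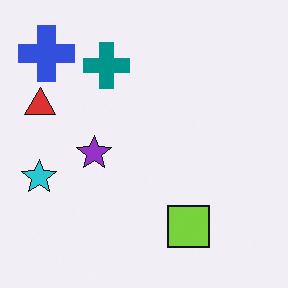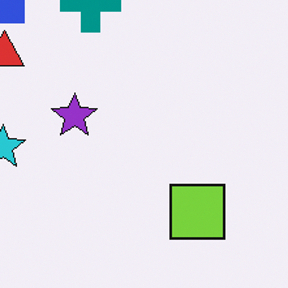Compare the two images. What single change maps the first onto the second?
Cropped slightly and scaled back up.

The visible shapes are larger and the field of view is narrower; shapes near the original edges may be partly or wholly outside the frame — a crop-and-rescale.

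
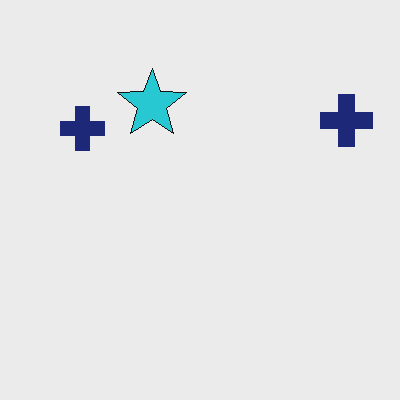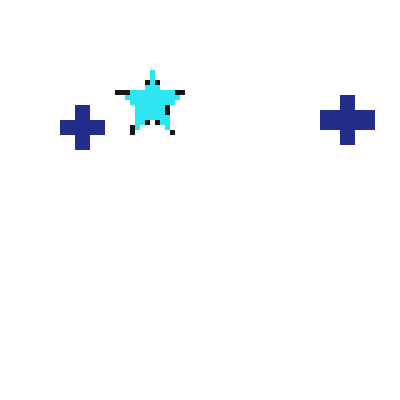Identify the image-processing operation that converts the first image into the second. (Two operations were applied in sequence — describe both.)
It was slightly brightened, then mildly pixelated.

Every pixel — background and shapes alike — is uniformly brightened. Shapes are reduced to large square blocks; fine edges and outlines are lost — a downscale-then-upscale (mosaic) effect.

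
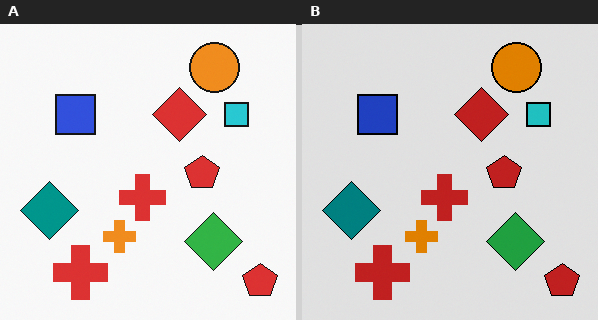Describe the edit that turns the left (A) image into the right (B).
Moderately posterized.

Each flat color has snapped to a coarser quantized level — most visibly, the near-white background has dropped to a flat grey.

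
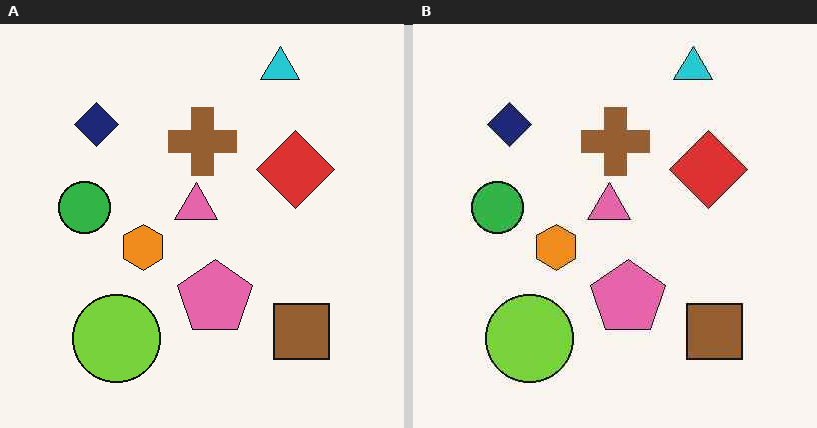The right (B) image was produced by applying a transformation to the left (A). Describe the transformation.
The image was given moderate JPEG compression.

Blocky 8×8 compression artifacts appear around shape edges and the flat background shows ringing — characteristic JPEG degradation.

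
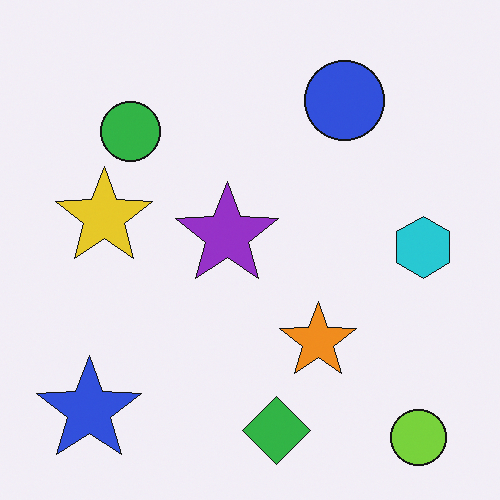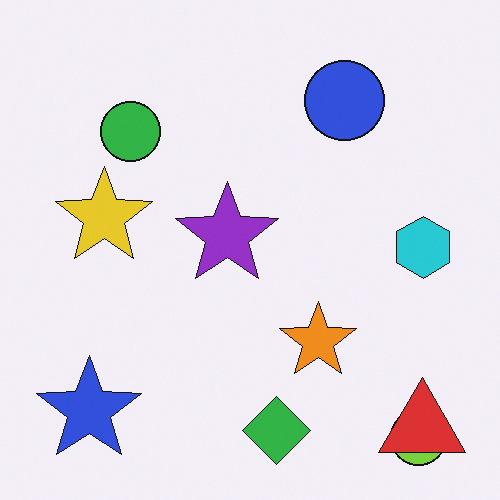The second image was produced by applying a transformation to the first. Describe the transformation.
Overlaid with an additional red triangle.

A red triangle appears in the second image that is absent from the first.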